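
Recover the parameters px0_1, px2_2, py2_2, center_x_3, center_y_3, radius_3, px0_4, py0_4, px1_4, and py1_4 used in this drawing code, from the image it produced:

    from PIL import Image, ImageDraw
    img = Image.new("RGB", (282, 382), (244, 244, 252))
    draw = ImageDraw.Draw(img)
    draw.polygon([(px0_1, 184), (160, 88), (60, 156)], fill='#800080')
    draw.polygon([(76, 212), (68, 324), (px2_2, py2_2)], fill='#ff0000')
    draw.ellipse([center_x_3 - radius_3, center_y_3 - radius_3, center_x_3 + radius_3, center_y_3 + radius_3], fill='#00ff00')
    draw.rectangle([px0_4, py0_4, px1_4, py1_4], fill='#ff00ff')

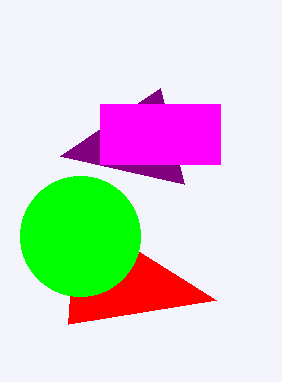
px0_1 = 184
px2_2 = 216
py2_2 = 300
center_x_3 = 80
center_y_3 = 236
radius_3 = 60
px0_4 = 100
py0_4 = 104
px1_4 = 220
py1_4 = 164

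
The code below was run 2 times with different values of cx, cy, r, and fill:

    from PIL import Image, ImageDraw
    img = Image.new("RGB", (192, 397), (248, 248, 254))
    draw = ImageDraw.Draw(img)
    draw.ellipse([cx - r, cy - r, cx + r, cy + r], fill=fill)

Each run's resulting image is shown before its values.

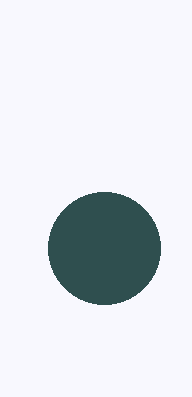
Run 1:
cx = 104
cy = 248
r = 56
fill = 'darkslategray'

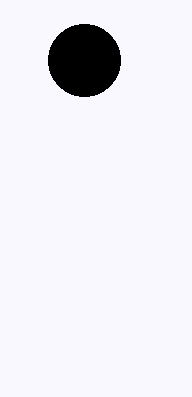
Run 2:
cx = 84
cy = 60
r = 36
fill = 'black'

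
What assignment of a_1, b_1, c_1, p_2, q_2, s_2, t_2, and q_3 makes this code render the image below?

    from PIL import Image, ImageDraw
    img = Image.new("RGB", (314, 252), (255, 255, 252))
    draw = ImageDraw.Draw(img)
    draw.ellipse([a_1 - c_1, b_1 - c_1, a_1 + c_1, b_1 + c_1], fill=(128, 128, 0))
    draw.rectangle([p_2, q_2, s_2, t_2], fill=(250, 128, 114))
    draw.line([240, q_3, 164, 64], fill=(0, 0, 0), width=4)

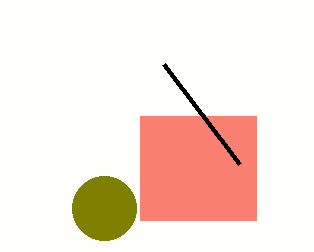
a_1 = 104, b_1 = 208, c_1 = 32, p_2 = 140, q_2 = 116, s_2 = 256, t_2 = 220, q_3 = 164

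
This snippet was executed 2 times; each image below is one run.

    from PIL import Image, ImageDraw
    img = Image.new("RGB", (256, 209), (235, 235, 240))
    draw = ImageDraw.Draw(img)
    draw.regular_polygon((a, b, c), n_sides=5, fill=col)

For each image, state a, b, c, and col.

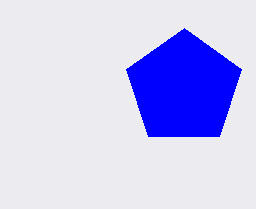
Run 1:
a = 184, b = 88, c = 60, col = 'blue'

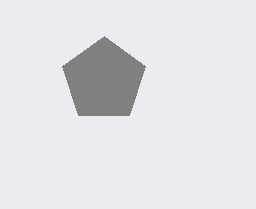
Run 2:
a = 104
b = 80
c = 44
col = 'gray'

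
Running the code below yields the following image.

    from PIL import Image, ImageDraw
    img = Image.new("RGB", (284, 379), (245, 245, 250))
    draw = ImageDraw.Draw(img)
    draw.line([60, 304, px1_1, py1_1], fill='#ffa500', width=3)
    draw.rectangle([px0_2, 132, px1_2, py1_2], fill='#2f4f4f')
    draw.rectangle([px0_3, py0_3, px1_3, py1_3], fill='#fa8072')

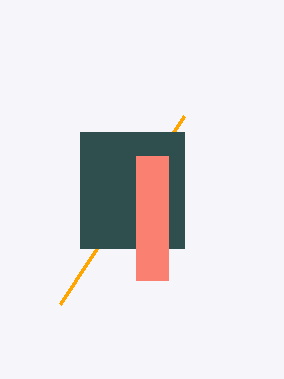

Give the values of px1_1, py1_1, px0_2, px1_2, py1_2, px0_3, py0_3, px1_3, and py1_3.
px1_1 = 184, py1_1 = 116, px0_2 = 80, px1_2 = 184, py1_2 = 248, px0_3 = 136, py0_3 = 156, px1_3 = 168, py1_3 = 280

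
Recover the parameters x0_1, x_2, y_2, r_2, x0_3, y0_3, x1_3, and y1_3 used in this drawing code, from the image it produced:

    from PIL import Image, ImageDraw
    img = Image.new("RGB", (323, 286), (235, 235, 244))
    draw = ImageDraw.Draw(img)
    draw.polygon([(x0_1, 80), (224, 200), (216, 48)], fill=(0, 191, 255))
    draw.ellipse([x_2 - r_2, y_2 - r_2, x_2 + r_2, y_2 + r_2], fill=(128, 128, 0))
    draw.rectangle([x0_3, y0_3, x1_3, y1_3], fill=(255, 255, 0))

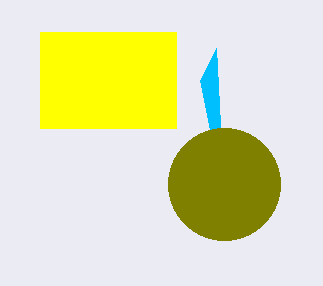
x0_1 = 200
x_2 = 224
y_2 = 184
r_2 = 56
x0_3 = 40
y0_3 = 32
x1_3 = 176
y1_3 = 128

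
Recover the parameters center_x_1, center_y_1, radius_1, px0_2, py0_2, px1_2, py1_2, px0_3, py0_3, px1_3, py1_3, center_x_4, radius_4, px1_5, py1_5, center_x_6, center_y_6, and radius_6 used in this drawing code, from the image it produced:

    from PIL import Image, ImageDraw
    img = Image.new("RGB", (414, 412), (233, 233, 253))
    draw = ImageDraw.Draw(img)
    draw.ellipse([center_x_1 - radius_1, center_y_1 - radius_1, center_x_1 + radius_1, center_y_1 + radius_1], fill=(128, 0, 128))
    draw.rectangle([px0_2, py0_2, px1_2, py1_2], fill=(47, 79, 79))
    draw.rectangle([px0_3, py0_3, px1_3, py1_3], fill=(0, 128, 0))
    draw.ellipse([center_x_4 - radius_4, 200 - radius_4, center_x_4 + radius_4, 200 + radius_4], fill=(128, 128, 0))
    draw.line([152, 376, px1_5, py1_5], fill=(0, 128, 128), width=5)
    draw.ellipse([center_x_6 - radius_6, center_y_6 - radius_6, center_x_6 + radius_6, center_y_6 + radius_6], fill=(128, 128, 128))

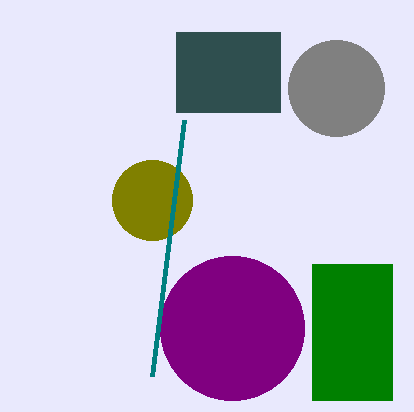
center_x_1 = 232
center_y_1 = 328
radius_1 = 72
px0_2 = 176
py0_2 = 32
px1_2 = 280
py1_2 = 112
px0_3 = 312
py0_3 = 264
px1_3 = 392
py1_3 = 400
center_x_4 = 152
radius_4 = 40
px1_5 = 184
py1_5 = 120
center_x_6 = 336
center_y_6 = 88
radius_6 = 48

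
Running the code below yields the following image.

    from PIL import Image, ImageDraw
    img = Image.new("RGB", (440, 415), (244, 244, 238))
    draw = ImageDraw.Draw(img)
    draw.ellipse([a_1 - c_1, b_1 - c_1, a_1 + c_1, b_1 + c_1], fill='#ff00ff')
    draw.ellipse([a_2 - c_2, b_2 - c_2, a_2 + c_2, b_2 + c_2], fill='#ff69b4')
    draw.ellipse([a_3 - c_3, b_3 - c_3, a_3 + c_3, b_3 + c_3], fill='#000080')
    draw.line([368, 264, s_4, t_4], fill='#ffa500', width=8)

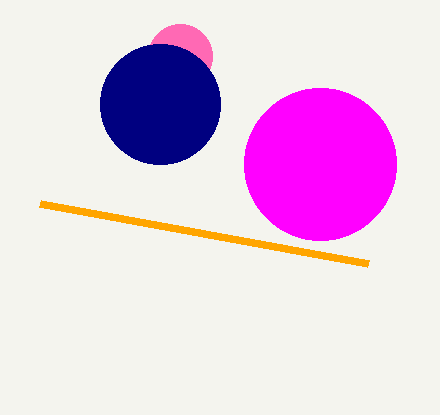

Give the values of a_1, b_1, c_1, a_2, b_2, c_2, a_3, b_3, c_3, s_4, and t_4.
a_1 = 320, b_1 = 164, c_1 = 76, a_2 = 180, b_2 = 56, c_2 = 32, a_3 = 160, b_3 = 104, c_3 = 60, s_4 = 40, t_4 = 204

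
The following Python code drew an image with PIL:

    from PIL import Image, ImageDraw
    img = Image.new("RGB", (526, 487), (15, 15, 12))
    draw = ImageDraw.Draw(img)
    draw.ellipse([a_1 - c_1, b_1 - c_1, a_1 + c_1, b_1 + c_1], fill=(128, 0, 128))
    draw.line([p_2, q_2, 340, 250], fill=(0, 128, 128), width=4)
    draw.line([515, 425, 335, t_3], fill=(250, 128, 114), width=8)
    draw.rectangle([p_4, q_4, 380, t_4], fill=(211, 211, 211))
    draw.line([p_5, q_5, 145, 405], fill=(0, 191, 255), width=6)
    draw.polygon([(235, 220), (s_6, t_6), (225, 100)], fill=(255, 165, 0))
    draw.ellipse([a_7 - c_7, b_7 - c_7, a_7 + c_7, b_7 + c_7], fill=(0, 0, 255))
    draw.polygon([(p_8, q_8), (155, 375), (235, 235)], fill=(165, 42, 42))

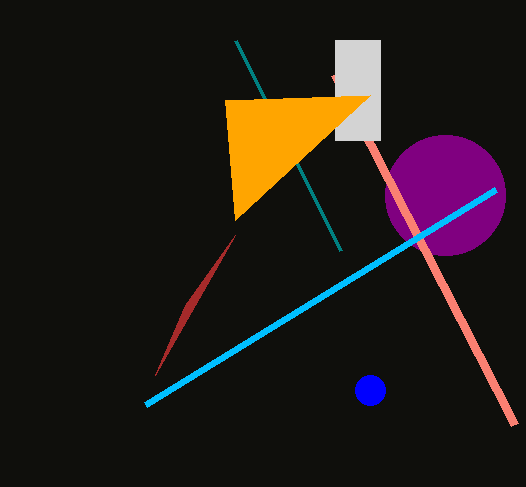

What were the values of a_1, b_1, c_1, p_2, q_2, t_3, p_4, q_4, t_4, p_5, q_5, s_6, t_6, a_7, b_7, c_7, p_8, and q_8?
a_1 = 445; b_1 = 195; c_1 = 60; p_2 = 235; q_2 = 40; t_3 = 75; p_4 = 335; q_4 = 40; t_4 = 140; p_5 = 495; q_5 = 190; s_6 = 370; t_6 = 95; a_7 = 370; b_7 = 390; c_7 = 15; p_8 = 185; q_8 = 305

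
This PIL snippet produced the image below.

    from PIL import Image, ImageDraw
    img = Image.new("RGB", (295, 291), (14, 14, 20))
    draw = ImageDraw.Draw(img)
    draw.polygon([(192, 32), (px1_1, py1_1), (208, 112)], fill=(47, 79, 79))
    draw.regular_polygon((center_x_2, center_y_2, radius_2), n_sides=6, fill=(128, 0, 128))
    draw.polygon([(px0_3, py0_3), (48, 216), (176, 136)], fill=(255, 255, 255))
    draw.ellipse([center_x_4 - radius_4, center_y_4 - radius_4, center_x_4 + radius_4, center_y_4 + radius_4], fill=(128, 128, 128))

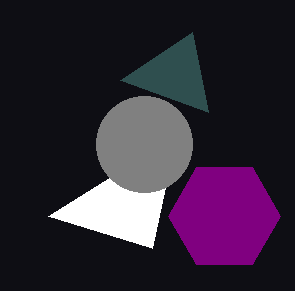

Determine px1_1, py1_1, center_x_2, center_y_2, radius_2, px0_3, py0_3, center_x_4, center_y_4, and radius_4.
px1_1 = 120; py1_1 = 80; center_x_2 = 224; center_y_2 = 216; radius_2 = 56; px0_3 = 152; py0_3 = 248; center_x_4 = 144; center_y_4 = 144; radius_4 = 48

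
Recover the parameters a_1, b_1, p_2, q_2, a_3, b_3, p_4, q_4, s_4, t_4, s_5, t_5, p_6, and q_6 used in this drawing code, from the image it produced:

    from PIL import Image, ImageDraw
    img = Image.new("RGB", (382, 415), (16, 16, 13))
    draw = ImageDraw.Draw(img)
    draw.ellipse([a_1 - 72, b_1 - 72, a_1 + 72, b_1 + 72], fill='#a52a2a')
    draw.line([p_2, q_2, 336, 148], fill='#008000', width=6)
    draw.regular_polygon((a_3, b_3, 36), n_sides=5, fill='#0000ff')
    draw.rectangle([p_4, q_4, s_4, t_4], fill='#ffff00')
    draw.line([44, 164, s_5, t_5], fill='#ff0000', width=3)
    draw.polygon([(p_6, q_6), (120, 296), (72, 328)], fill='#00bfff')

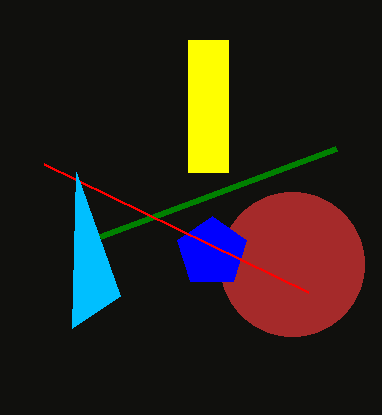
a_1 = 292
b_1 = 264
p_2 = 100
q_2 = 236
a_3 = 212
b_3 = 252
p_4 = 188
q_4 = 40
s_4 = 228
t_4 = 172
s_5 = 308
t_5 = 292
p_6 = 76
q_6 = 172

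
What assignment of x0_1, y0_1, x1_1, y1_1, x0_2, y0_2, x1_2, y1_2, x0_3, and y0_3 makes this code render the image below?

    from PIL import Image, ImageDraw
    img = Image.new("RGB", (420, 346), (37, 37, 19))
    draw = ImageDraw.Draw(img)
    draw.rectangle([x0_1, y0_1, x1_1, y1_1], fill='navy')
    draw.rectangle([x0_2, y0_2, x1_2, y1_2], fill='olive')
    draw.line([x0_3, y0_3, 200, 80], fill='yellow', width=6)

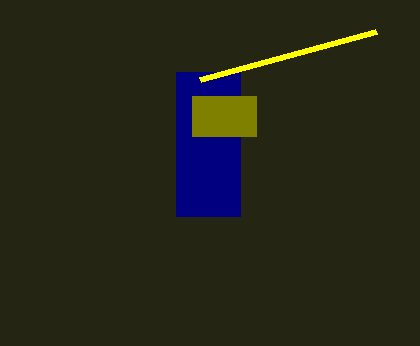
x0_1 = 176, y0_1 = 72, x1_1 = 240, y1_1 = 216, x0_2 = 192, y0_2 = 96, x1_2 = 256, y1_2 = 136, x0_3 = 376, y0_3 = 32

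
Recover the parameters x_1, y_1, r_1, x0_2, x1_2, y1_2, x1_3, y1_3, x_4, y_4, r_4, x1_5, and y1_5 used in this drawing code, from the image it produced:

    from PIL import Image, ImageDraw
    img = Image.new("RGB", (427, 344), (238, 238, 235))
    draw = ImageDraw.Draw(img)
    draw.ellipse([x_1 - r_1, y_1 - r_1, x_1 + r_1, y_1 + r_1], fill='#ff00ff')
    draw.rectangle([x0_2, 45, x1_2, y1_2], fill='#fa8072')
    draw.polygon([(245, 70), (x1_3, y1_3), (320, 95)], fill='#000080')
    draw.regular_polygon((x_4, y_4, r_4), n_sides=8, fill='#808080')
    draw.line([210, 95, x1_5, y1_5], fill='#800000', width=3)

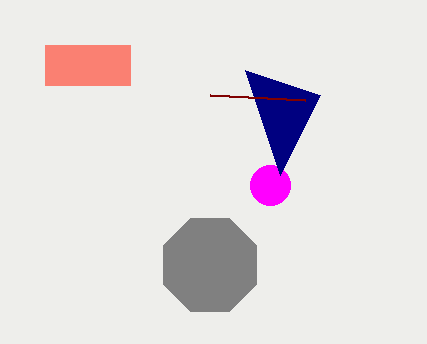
x_1 = 270
y_1 = 185
r_1 = 20
x0_2 = 45
x1_2 = 130
y1_2 = 85
x1_3 = 280
y1_3 = 175
x_4 = 210
y_4 = 265
r_4 = 50
x1_5 = 305
y1_5 = 100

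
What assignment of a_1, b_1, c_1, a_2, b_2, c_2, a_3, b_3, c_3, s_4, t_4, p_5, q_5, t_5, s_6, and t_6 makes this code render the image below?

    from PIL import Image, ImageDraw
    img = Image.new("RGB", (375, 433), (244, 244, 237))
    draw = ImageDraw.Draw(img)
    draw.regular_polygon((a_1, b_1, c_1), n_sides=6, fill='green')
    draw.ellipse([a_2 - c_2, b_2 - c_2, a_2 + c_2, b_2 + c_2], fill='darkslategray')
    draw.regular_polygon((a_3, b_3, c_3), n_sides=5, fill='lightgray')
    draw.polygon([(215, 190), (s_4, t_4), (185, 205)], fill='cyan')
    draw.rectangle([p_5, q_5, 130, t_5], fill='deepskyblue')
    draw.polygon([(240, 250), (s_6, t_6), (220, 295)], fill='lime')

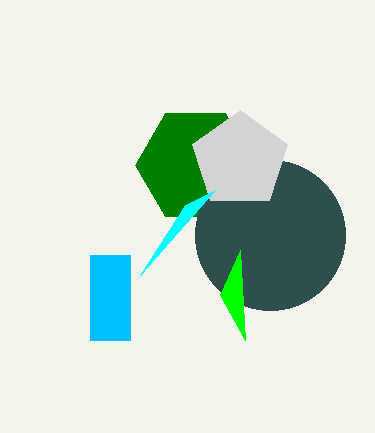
a_1 = 195
b_1 = 165
c_1 = 60
a_2 = 270
b_2 = 235
c_2 = 75
a_3 = 240
b_3 = 160
c_3 = 50
s_4 = 140
t_4 = 275
p_5 = 90
q_5 = 255
t_5 = 340
s_6 = 245
t_6 = 340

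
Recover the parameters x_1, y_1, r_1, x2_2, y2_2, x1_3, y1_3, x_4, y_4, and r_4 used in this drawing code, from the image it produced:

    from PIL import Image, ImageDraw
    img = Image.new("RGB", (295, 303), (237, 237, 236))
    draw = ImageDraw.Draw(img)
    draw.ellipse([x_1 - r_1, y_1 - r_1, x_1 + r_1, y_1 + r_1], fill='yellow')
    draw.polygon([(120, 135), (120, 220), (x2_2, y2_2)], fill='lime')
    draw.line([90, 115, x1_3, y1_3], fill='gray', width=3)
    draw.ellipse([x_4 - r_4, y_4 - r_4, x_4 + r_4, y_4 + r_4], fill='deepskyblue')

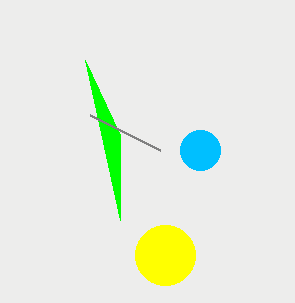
x_1 = 165
y_1 = 255
r_1 = 30
x2_2 = 85
y2_2 = 60
x1_3 = 160
y1_3 = 150
x_4 = 200
y_4 = 150
r_4 = 20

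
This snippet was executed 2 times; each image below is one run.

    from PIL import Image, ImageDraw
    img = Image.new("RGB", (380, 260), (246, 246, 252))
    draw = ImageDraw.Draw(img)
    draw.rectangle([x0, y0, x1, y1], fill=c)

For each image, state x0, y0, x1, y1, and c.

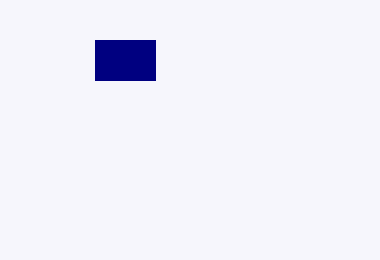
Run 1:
x0 = 95, y0 = 40, x1 = 155, y1 = 80, c = 'navy'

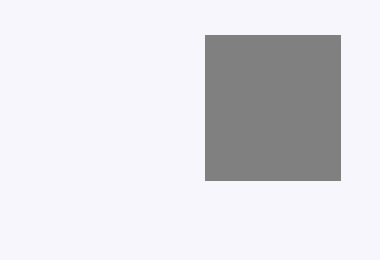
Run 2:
x0 = 205; y0 = 35; x1 = 340; y1 = 180; c = 'gray'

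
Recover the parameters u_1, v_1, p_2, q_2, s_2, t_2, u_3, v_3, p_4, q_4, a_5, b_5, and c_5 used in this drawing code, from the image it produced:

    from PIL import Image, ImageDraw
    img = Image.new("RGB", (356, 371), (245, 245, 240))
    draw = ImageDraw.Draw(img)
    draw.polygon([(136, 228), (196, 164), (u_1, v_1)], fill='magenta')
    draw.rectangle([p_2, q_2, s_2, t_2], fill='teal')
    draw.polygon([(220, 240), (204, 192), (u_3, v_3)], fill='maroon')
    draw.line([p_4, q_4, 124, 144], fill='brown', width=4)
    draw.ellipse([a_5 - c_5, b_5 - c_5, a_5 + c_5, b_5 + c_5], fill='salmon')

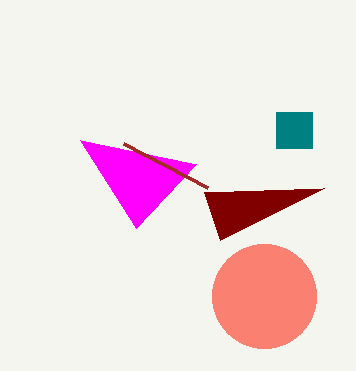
u_1 = 80; v_1 = 140; p_2 = 276; q_2 = 112; s_2 = 312; t_2 = 148; u_3 = 324; v_3 = 188; p_4 = 208; q_4 = 188; a_5 = 264; b_5 = 296; c_5 = 52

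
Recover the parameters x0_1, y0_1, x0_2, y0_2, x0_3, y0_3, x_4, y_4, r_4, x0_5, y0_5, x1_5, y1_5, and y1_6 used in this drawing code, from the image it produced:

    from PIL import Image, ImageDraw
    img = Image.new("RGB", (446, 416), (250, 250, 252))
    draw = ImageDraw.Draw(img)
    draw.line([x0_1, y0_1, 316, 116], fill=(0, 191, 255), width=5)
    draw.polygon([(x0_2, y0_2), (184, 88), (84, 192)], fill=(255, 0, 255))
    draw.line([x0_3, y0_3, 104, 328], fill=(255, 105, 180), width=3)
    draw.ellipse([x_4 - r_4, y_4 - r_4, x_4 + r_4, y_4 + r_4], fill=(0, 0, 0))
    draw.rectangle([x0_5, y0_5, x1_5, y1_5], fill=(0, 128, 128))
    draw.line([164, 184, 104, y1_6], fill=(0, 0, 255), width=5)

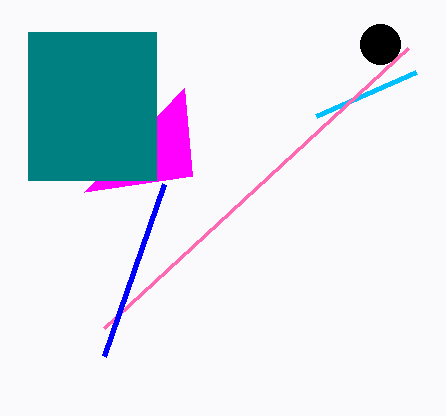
x0_1 = 416, y0_1 = 72, x0_2 = 192, y0_2 = 176, x0_3 = 408, y0_3 = 48, x_4 = 380, y_4 = 44, r_4 = 20, x0_5 = 28, y0_5 = 32, x1_5 = 156, y1_5 = 180, y1_6 = 356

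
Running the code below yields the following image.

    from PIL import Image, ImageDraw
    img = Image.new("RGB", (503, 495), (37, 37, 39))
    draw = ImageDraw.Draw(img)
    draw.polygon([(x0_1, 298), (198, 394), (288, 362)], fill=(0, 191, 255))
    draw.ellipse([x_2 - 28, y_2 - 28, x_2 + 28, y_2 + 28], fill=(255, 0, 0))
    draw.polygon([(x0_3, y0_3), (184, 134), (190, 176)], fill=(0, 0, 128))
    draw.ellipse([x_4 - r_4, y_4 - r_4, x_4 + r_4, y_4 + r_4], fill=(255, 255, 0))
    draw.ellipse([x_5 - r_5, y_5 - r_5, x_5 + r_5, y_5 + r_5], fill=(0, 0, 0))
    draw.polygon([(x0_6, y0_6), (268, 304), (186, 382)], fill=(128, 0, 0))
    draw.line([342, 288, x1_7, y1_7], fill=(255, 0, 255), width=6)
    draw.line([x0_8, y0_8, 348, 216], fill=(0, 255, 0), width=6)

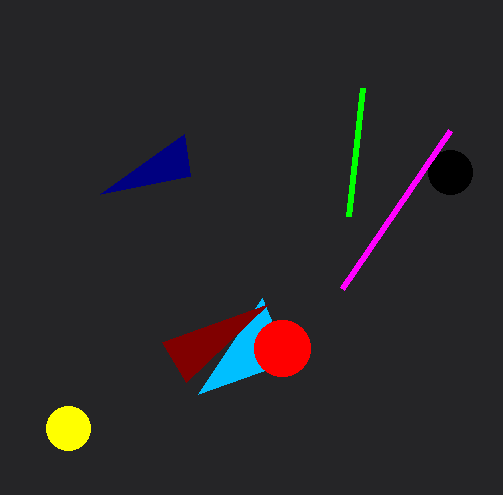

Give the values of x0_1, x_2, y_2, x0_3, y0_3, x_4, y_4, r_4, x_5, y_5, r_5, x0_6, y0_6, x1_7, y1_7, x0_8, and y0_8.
x0_1 = 262, x_2 = 282, y_2 = 348, x0_3 = 100, y0_3 = 194, x_4 = 68, y_4 = 428, r_4 = 22, x_5 = 450, y_5 = 172, r_5 = 22, x0_6 = 162, y0_6 = 342, x1_7 = 450, y1_7 = 130, x0_8 = 362, y0_8 = 88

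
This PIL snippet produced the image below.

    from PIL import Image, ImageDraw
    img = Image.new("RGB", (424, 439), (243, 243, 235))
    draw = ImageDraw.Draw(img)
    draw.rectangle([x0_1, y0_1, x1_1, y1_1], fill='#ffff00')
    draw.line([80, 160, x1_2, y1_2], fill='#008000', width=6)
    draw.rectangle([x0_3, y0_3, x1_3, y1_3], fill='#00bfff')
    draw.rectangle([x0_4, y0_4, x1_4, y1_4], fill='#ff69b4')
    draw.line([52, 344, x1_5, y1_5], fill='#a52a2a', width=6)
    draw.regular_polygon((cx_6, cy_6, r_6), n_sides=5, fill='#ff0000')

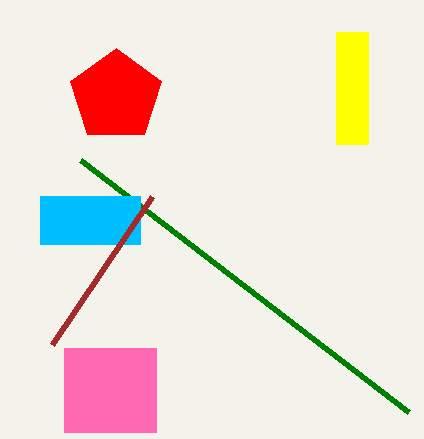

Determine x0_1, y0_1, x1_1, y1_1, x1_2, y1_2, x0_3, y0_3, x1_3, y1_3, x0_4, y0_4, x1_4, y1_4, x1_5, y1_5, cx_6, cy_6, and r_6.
x0_1 = 336, y0_1 = 32, x1_1 = 368, y1_1 = 144, x1_2 = 408, y1_2 = 412, x0_3 = 40, y0_3 = 196, x1_3 = 140, y1_3 = 244, x0_4 = 64, y0_4 = 348, x1_4 = 156, y1_4 = 432, x1_5 = 152, y1_5 = 196, cx_6 = 116, cy_6 = 96, r_6 = 48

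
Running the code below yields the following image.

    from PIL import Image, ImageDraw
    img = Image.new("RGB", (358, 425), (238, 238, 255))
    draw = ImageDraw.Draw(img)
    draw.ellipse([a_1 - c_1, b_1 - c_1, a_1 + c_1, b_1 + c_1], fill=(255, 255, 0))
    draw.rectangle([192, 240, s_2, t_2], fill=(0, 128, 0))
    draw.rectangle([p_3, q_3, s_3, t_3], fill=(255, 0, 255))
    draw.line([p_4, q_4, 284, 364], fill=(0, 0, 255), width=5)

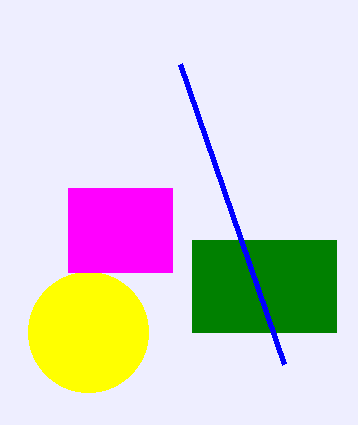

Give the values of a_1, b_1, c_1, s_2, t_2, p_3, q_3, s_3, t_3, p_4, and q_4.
a_1 = 88
b_1 = 332
c_1 = 60
s_2 = 336
t_2 = 332
p_3 = 68
q_3 = 188
s_3 = 172
t_3 = 272
p_4 = 180
q_4 = 64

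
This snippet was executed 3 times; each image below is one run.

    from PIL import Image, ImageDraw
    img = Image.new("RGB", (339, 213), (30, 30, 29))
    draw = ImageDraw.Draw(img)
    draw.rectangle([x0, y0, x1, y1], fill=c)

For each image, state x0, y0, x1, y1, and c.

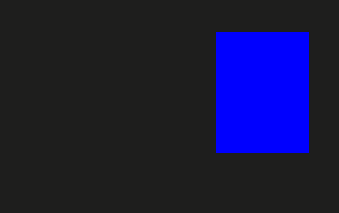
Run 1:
x0 = 216; y0 = 32; x1 = 308; y1 = 152; c = 'blue'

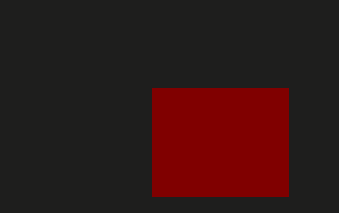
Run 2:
x0 = 152
y0 = 88
x1 = 288
y1 = 196
c = 'maroon'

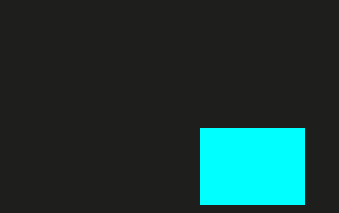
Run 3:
x0 = 200; y0 = 128; x1 = 304; y1 = 204; c = 'cyan'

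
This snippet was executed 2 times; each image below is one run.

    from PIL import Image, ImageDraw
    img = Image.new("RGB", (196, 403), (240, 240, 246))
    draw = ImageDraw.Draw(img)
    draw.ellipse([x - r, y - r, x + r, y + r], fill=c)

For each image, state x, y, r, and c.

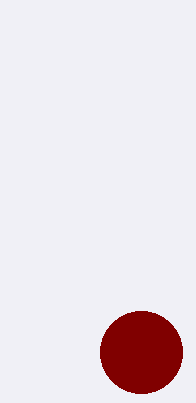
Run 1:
x = 141
y = 352
r = 41
c = 'maroon'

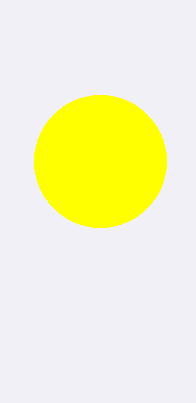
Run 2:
x = 100, y = 161, r = 66, c = 'yellow'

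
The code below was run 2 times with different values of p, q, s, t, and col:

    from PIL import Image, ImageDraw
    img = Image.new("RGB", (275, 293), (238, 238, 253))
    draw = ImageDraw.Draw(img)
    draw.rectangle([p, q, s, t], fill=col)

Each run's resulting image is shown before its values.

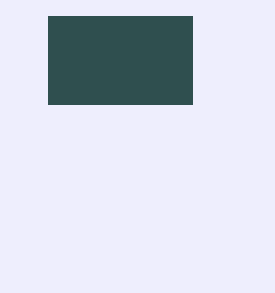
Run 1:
p = 48; q = 16; s = 192; t = 104; col = 'darkslategray'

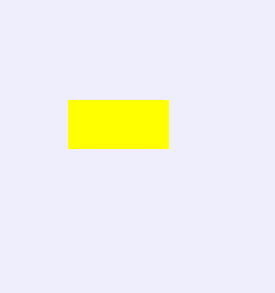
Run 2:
p = 68; q = 100; s = 168; t = 148; col = 'yellow'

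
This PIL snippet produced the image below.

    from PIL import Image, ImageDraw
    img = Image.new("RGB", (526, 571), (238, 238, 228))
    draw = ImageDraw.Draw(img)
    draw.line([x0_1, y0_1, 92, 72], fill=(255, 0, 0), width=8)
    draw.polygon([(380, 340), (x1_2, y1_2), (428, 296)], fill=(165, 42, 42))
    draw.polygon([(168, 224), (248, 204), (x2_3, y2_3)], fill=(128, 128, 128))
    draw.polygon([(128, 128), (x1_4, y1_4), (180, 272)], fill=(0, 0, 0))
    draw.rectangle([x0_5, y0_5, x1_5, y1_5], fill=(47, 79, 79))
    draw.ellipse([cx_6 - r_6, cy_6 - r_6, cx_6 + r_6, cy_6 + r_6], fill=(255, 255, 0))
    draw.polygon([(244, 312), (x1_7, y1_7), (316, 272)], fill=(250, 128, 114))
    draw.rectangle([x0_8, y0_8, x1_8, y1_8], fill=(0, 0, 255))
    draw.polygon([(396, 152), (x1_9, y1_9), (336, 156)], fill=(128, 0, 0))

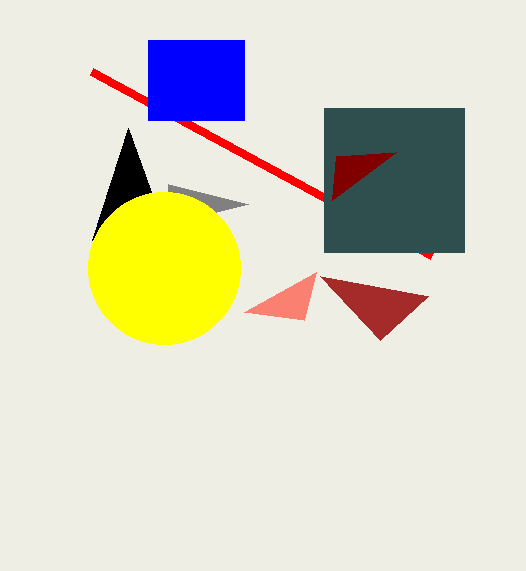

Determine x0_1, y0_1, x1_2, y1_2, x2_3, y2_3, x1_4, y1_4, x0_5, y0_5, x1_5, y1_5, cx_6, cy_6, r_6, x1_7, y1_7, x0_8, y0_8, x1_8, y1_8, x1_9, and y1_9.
x0_1 = 432; y0_1 = 256; x1_2 = 320; y1_2 = 276; x2_3 = 168; y2_3 = 184; x1_4 = 92; y1_4 = 240; x0_5 = 324; y0_5 = 108; x1_5 = 464; y1_5 = 252; cx_6 = 164; cy_6 = 268; r_6 = 76; x1_7 = 304; y1_7 = 320; x0_8 = 148; y0_8 = 40; x1_8 = 244; y1_8 = 120; x1_9 = 332; y1_9 = 200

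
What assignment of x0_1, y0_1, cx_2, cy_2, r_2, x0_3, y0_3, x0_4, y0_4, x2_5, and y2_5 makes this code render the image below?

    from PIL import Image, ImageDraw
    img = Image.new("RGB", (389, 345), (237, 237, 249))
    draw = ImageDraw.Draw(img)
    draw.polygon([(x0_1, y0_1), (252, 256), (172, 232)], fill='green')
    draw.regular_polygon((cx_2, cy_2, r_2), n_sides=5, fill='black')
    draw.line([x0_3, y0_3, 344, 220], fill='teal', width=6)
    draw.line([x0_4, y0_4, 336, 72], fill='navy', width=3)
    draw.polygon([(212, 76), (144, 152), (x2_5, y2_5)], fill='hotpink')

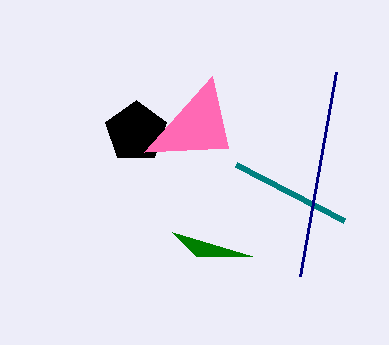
x0_1 = 196
y0_1 = 256
cx_2 = 136
cy_2 = 132
r_2 = 32
x0_3 = 236
y0_3 = 164
x0_4 = 300
y0_4 = 276
x2_5 = 228
y2_5 = 148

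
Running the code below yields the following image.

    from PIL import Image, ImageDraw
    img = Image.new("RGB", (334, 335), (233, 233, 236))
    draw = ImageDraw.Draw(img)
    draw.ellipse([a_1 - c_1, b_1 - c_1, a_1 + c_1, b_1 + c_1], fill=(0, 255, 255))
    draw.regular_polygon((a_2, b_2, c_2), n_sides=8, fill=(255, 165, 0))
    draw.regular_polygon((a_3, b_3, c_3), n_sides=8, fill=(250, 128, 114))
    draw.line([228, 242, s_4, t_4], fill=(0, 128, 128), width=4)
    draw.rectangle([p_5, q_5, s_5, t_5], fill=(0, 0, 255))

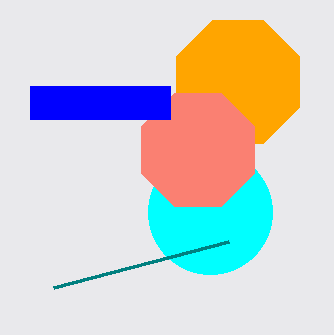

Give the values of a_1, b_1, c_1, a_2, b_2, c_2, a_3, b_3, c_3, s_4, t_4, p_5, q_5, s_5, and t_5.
a_1 = 210; b_1 = 212; c_1 = 62; a_2 = 238; b_2 = 82; c_2 = 67; a_3 = 198; b_3 = 150; c_3 = 61; s_4 = 53; t_4 = 288; p_5 = 30; q_5 = 86; s_5 = 170; t_5 = 119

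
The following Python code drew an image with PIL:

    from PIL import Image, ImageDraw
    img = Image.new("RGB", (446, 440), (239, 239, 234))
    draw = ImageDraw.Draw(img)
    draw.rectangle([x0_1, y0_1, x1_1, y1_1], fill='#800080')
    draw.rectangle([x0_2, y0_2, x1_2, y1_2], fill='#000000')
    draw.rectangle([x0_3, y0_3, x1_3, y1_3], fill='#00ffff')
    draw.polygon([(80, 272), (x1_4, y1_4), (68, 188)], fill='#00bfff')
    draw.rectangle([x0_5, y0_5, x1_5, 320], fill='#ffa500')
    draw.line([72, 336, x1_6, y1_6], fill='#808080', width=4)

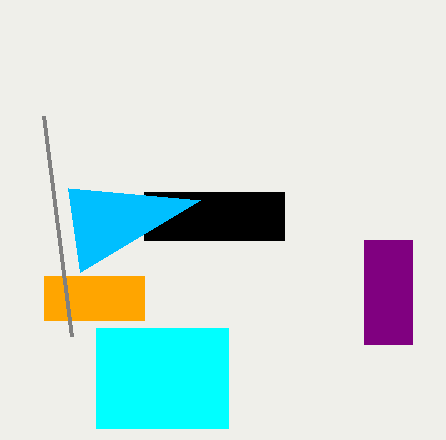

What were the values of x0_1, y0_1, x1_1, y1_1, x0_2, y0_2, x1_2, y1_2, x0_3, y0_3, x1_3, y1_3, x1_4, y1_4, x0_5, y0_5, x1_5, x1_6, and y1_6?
x0_1 = 364
y0_1 = 240
x1_1 = 412
y1_1 = 344
x0_2 = 144
y0_2 = 192
x1_2 = 284
y1_2 = 240
x0_3 = 96
y0_3 = 328
x1_3 = 228
y1_3 = 428
x1_4 = 200
y1_4 = 200
x0_5 = 44
y0_5 = 276
x1_5 = 144
x1_6 = 44
y1_6 = 116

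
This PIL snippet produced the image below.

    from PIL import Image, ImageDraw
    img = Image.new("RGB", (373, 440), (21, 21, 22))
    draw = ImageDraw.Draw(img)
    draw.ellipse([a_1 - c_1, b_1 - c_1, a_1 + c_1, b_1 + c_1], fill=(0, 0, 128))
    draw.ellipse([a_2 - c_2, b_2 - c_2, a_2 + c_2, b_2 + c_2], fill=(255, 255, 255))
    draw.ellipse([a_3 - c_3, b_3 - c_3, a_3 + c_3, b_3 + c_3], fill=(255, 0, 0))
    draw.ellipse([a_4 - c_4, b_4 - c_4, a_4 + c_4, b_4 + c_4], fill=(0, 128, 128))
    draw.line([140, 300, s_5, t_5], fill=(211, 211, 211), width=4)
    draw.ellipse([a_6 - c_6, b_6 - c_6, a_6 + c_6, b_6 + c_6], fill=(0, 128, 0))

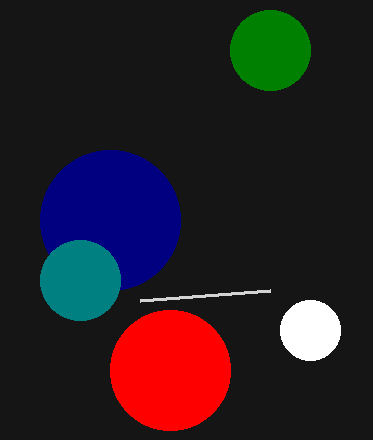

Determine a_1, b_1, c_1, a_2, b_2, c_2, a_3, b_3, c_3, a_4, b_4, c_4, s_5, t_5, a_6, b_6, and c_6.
a_1 = 110, b_1 = 220, c_1 = 70, a_2 = 310, b_2 = 330, c_2 = 30, a_3 = 170, b_3 = 370, c_3 = 60, a_4 = 80, b_4 = 280, c_4 = 40, s_5 = 270, t_5 = 290, a_6 = 270, b_6 = 50, c_6 = 40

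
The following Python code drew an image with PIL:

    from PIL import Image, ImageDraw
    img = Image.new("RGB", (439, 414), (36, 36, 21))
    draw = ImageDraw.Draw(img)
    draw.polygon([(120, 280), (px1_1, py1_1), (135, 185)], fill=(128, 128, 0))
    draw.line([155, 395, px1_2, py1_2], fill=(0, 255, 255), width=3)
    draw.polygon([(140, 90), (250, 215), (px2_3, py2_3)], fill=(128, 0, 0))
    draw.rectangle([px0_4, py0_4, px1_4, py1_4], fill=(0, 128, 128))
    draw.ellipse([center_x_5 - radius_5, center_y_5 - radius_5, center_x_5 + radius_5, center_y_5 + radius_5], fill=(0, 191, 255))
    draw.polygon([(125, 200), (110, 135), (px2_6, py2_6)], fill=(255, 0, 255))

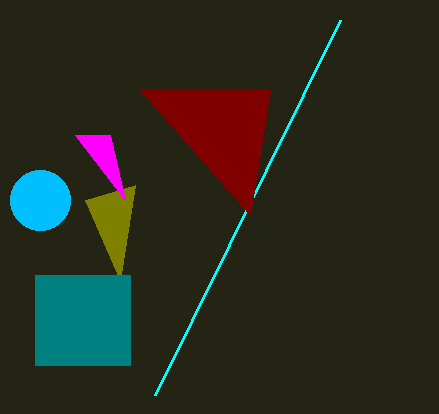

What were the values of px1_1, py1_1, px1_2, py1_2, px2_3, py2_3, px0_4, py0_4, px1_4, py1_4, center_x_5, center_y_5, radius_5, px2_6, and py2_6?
px1_1 = 85
py1_1 = 200
px1_2 = 340
py1_2 = 20
px2_3 = 270
py2_3 = 90
px0_4 = 35
py0_4 = 275
px1_4 = 130
py1_4 = 365
center_x_5 = 40
center_y_5 = 200
radius_5 = 30
px2_6 = 75
py2_6 = 135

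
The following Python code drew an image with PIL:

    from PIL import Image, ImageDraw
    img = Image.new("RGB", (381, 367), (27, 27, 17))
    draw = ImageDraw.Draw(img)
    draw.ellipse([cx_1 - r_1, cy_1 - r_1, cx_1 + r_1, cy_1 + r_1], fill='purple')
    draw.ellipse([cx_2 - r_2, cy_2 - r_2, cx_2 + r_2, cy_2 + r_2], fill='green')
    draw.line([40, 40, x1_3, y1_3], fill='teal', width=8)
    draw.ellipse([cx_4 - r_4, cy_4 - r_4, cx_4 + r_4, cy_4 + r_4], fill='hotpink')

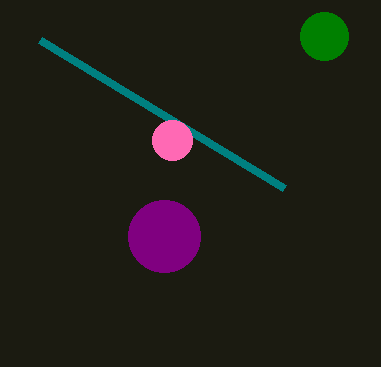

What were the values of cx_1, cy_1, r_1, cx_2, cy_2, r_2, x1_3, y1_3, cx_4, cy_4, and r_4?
cx_1 = 164, cy_1 = 236, r_1 = 36, cx_2 = 324, cy_2 = 36, r_2 = 24, x1_3 = 284, y1_3 = 188, cx_4 = 172, cy_4 = 140, r_4 = 20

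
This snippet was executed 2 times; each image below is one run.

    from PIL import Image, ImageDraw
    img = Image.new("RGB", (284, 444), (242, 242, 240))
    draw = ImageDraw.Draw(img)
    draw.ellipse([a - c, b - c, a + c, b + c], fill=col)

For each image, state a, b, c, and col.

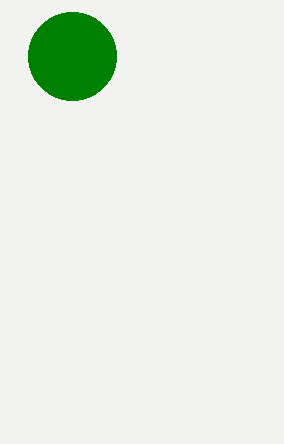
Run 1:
a = 72
b = 56
c = 44
col = 'green'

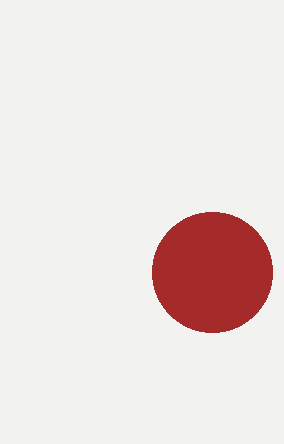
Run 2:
a = 212
b = 272
c = 60
col = 'brown'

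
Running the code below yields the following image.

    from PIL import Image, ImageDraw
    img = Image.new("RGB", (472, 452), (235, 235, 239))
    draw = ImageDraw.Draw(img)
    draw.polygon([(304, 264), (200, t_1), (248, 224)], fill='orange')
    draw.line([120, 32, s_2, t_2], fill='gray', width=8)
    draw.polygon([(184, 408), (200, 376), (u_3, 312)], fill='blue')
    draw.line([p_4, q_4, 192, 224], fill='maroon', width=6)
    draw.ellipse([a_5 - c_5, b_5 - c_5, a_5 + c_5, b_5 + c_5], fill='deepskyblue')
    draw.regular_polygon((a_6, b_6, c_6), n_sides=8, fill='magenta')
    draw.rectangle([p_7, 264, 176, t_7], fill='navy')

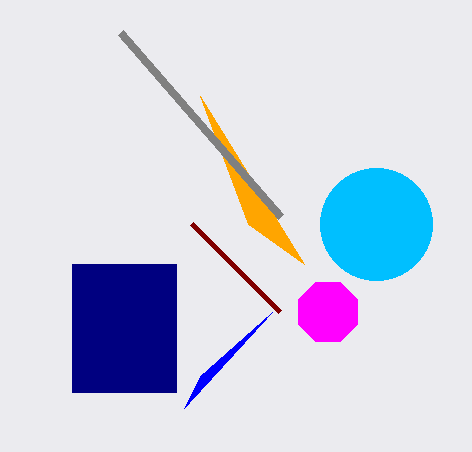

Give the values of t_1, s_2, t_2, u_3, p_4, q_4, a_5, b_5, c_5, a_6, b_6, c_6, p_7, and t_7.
t_1 = 96, s_2 = 280, t_2 = 216, u_3 = 272, p_4 = 280, q_4 = 312, a_5 = 376, b_5 = 224, c_5 = 56, a_6 = 328, b_6 = 312, c_6 = 32, p_7 = 72, t_7 = 392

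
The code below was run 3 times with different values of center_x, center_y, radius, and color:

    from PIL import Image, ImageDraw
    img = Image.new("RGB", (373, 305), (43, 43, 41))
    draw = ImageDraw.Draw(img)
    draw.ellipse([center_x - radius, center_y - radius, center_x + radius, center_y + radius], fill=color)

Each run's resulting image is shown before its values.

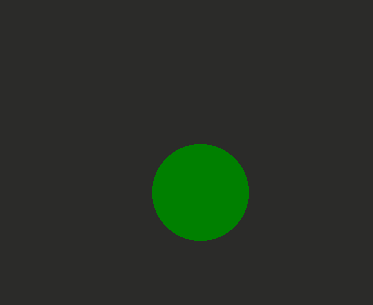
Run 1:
center_x = 200, center_y = 192, radius = 48, color = 'green'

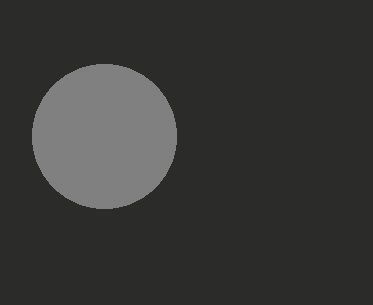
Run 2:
center_x = 104
center_y = 136
radius = 72
color = 'gray'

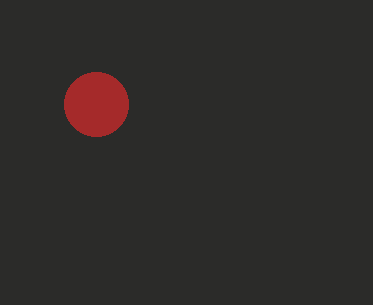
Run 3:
center_x = 96
center_y = 104
radius = 32
color = 'brown'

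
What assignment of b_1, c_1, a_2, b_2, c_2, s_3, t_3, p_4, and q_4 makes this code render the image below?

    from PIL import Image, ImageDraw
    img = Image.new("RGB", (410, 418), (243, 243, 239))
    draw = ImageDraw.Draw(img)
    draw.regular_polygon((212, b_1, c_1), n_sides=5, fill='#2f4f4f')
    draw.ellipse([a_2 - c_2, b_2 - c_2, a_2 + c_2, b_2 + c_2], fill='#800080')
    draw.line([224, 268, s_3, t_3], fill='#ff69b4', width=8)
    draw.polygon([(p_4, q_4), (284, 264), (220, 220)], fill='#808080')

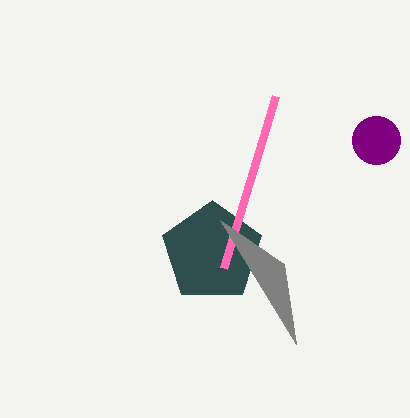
b_1 = 252; c_1 = 52; a_2 = 376; b_2 = 140; c_2 = 24; s_3 = 276; t_3 = 96; p_4 = 296; q_4 = 344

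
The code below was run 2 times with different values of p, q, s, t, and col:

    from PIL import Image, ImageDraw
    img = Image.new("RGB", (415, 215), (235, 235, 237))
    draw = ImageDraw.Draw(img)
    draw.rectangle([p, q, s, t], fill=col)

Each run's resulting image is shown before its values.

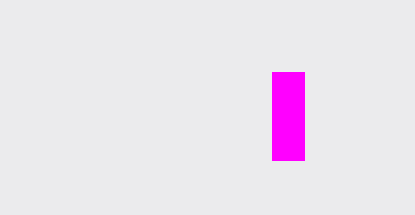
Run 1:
p = 272, q = 72, s = 304, t = 160, col = 'magenta'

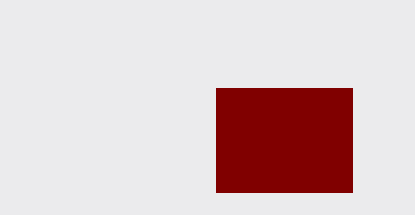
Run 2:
p = 216
q = 88
s = 352
t = 192
col = 'maroon'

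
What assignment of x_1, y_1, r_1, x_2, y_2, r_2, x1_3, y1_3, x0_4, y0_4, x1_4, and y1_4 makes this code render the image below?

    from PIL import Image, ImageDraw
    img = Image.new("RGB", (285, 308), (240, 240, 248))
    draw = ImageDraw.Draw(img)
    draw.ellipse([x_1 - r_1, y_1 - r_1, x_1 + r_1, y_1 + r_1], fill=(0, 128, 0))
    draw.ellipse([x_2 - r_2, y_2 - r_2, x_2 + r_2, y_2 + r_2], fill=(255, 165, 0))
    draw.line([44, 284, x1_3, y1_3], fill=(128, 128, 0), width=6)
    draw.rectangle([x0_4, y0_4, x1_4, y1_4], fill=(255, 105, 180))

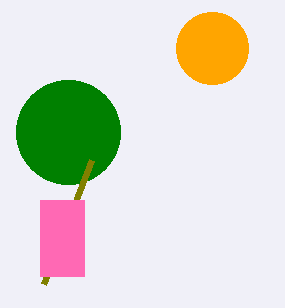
x_1 = 68; y_1 = 132; r_1 = 52; x_2 = 212; y_2 = 48; r_2 = 36; x1_3 = 92; y1_3 = 160; x0_4 = 40; y0_4 = 200; x1_4 = 84; y1_4 = 276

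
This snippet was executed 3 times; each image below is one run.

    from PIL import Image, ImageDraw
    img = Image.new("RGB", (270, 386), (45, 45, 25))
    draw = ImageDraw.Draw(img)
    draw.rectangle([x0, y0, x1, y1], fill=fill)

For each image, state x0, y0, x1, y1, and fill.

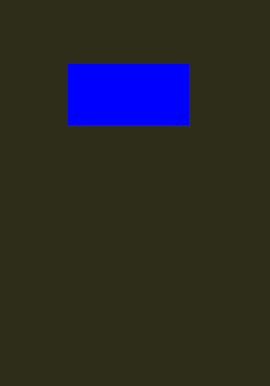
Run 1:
x0 = 68; y0 = 64; x1 = 188; y1 = 124; fill = 'blue'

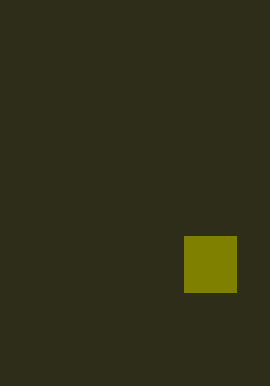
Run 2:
x0 = 184
y0 = 236
x1 = 236
y1 = 292
fill = 'olive'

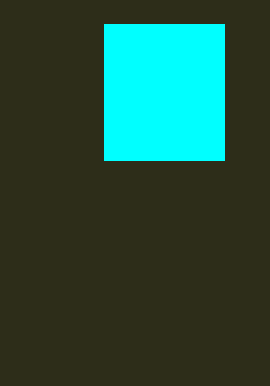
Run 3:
x0 = 104, y0 = 24, x1 = 224, y1 = 160, fill = 'cyan'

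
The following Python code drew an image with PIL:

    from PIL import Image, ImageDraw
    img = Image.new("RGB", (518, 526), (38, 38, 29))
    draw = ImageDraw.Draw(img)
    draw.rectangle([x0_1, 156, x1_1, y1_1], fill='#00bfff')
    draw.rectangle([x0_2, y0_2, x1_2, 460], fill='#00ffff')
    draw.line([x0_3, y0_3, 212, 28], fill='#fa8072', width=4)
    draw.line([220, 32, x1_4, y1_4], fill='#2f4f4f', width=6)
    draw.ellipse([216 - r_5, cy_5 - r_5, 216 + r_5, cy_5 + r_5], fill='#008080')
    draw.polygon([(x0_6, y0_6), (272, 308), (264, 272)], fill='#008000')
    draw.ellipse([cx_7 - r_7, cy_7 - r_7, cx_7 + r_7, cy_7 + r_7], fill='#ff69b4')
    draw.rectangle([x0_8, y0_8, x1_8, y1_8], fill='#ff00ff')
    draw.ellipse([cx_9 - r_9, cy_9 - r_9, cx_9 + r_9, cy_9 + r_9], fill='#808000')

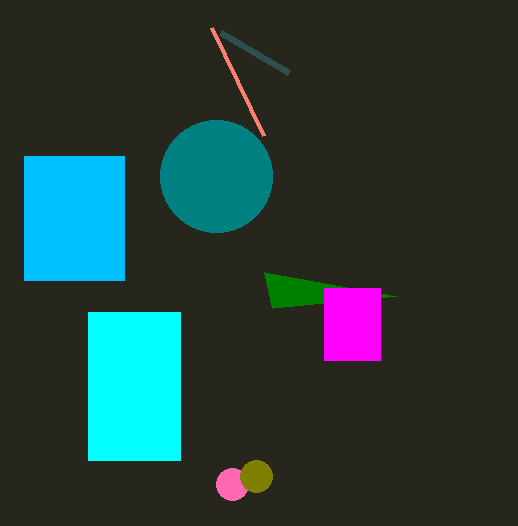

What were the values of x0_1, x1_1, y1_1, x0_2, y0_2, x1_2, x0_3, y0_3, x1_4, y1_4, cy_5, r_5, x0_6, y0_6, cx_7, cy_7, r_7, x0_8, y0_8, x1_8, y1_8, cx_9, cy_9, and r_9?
x0_1 = 24; x1_1 = 124; y1_1 = 280; x0_2 = 88; y0_2 = 312; x1_2 = 180; x0_3 = 264; y0_3 = 136; x1_4 = 288; y1_4 = 72; cy_5 = 176; r_5 = 56; x0_6 = 396; y0_6 = 296; cx_7 = 232; cy_7 = 484; r_7 = 16; x0_8 = 324; y0_8 = 288; x1_8 = 380; y1_8 = 360; cx_9 = 256; cy_9 = 476; r_9 = 16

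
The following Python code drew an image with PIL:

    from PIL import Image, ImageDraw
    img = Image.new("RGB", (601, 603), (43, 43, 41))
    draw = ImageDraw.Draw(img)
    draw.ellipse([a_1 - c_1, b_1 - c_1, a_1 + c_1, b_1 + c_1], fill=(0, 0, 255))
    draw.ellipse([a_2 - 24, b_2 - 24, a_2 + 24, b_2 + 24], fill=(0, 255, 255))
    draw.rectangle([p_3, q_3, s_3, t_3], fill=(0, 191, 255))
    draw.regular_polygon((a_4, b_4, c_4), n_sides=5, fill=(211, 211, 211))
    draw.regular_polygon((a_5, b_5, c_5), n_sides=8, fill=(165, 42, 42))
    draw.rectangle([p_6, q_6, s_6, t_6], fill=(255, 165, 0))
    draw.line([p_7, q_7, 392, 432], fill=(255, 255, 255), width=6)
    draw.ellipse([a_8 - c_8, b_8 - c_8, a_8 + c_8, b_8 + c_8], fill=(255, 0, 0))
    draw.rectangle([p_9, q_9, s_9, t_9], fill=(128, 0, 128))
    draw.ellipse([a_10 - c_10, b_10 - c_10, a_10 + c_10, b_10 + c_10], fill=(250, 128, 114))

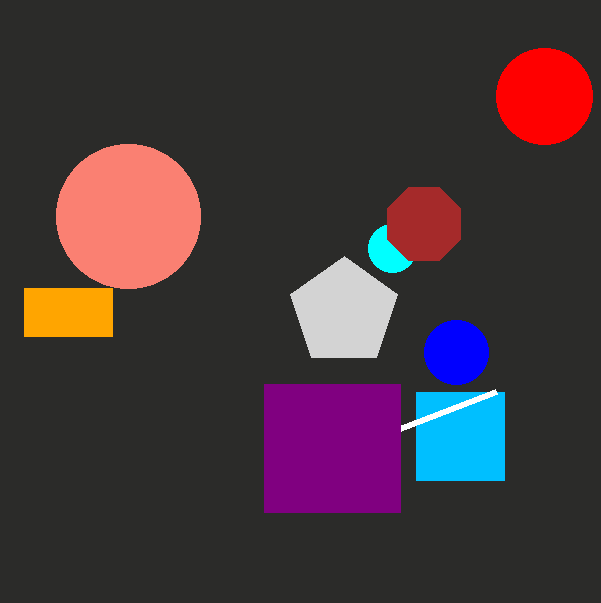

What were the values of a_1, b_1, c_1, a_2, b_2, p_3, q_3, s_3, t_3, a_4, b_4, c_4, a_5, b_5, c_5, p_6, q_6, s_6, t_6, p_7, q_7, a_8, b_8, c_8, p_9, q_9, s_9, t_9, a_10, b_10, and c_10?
a_1 = 456; b_1 = 352; c_1 = 32; a_2 = 392; b_2 = 248; p_3 = 416; q_3 = 392; s_3 = 504; t_3 = 480; a_4 = 344; b_4 = 312; c_4 = 56; a_5 = 424; b_5 = 224; c_5 = 40; p_6 = 24; q_6 = 288; s_6 = 112; t_6 = 336; p_7 = 496; q_7 = 392; a_8 = 544; b_8 = 96; c_8 = 48; p_9 = 264; q_9 = 384; s_9 = 400; t_9 = 512; a_10 = 128; b_10 = 216; c_10 = 72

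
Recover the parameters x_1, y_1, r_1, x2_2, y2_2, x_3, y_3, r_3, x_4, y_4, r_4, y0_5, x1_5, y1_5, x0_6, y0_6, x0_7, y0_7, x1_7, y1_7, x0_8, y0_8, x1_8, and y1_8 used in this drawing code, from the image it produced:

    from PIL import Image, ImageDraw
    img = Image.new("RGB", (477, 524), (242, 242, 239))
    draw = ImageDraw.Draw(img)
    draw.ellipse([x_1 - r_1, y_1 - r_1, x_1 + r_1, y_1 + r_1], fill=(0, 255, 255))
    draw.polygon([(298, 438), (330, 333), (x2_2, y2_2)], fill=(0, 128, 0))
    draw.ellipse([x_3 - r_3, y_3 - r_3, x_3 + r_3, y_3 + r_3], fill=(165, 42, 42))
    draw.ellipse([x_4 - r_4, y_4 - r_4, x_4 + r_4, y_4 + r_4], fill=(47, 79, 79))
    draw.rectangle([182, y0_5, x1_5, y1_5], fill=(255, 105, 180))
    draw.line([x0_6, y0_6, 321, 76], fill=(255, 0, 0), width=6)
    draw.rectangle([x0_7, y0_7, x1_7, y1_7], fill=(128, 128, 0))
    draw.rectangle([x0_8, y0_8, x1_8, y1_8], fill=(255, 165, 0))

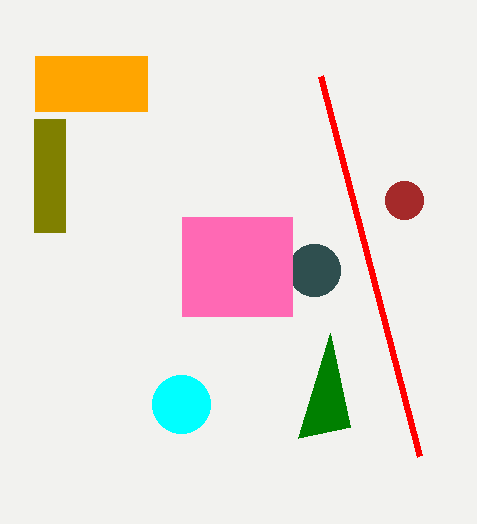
x_1 = 181, y_1 = 404, r_1 = 29, x2_2 = 350, y2_2 = 427, x_3 = 404, y_3 = 200, r_3 = 19, x_4 = 314, y_4 = 270, r_4 = 26, y0_5 = 217, x1_5 = 292, y1_5 = 316, x0_6 = 420, y0_6 = 456, x0_7 = 34, y0_7 = 119, x1_7 = 65, y1_7 = 232, x0_8 = 35, y0_8 = 56, x1_8 = 147, y1_8 = 111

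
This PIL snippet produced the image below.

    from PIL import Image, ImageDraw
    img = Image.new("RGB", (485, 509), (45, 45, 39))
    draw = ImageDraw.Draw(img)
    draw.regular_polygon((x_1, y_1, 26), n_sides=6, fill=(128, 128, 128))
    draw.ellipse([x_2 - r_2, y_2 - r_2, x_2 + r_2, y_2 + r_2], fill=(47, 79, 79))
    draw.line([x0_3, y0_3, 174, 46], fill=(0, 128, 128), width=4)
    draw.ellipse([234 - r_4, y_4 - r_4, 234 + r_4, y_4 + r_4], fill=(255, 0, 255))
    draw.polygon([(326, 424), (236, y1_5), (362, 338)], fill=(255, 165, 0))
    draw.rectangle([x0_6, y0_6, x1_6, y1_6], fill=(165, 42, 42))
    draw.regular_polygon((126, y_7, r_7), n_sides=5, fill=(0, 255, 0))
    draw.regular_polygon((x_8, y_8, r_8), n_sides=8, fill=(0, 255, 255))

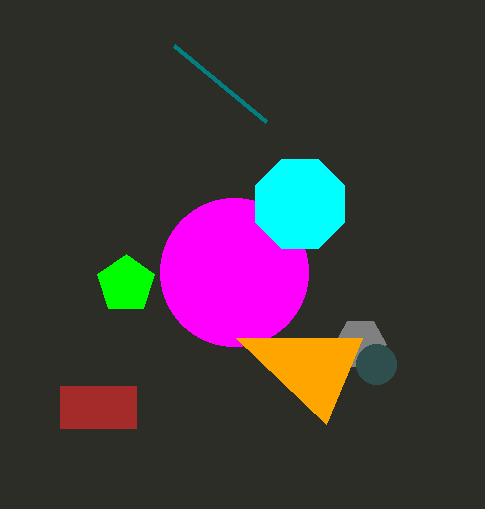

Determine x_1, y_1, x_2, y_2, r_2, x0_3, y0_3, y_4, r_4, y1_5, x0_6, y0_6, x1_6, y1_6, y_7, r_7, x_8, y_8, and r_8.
x_1 = 360
y_1 = 344
x_2 = 376
y_2 = 364
r_2 = 20
x0_3 = 266
y0_3 = 122
y_4 = 272
r_4 = 74
y1_5 = 338
x0_6 = 60
y0_6 = 386
x1_6 = 136
y1_6 = 428
y_7 = 284
r_7 = 30
x_8 = 300
y_8 = 204
r_8 = 48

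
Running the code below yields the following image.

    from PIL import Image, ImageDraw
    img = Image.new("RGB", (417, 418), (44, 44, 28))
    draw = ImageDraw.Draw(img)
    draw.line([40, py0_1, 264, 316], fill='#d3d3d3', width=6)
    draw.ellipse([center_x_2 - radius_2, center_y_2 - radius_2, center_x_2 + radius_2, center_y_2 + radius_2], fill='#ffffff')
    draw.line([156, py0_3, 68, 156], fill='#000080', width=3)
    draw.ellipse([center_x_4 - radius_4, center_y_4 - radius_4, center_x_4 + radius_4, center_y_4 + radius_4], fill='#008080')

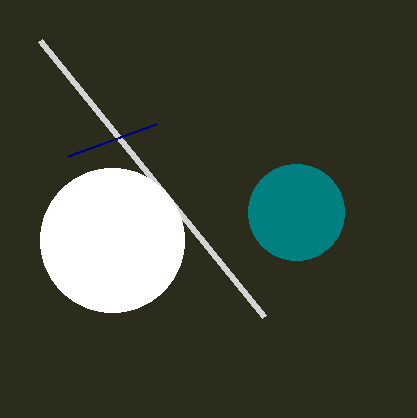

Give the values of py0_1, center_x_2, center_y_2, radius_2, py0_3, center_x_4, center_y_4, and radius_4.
py0_1 = 40; center_x_2 = 112; center_y_2 = 240; radius_2 = 72; py0_3 = 124; center_x_4 = 296; center_y_4 = 212; radius_4 = 48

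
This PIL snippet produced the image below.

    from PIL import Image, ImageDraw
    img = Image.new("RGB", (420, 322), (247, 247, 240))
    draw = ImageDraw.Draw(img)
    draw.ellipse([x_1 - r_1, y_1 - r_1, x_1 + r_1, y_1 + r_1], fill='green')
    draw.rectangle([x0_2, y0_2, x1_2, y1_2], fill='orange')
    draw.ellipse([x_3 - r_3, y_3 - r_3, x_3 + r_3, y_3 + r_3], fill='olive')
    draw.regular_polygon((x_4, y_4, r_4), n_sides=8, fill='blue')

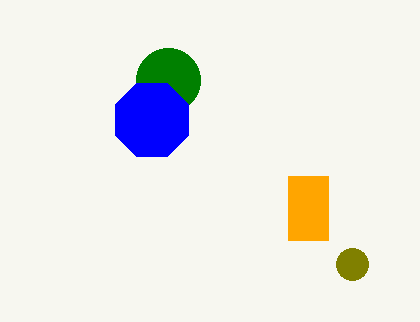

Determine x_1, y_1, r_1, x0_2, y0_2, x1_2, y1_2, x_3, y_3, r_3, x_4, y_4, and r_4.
x_1 = 168
y_1 = 80
r_1 = 32
x0_2 = 288
y0_2 = 176
x1_2 = 328
y1_2 = 240
x_3 = 352
y_3 = 264
r_3 = 16
x_4 = 152
y_4 = 120
r_4 = 40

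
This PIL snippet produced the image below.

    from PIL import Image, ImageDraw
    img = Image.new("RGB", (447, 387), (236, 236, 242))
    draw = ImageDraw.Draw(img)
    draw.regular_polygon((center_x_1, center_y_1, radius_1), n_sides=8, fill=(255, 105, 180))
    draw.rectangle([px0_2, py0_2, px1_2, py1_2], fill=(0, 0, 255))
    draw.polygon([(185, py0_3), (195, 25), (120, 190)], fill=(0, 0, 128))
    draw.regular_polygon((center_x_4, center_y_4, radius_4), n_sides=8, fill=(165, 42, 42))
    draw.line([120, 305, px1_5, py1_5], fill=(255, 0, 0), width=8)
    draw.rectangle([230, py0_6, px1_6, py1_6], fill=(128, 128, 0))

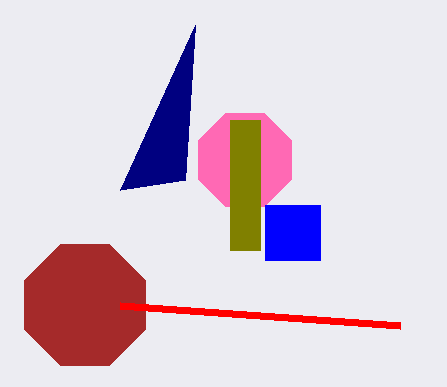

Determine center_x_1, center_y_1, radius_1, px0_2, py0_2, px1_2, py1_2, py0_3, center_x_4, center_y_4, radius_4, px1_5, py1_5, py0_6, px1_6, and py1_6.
center_x_1 = 245, center_y_1 = 160, radius_1 = 50, px0_2 = 265, py0_2 = 205, px1_2 = 320, py1_2 = 260, py0_3 = 180, center_x_4 = 85, center_y_4 = 305, radius_4 = 65, px1_5 = 400, py1_5 = 325, py0_6 = 120, px1_6 = 260, py1_6 = 250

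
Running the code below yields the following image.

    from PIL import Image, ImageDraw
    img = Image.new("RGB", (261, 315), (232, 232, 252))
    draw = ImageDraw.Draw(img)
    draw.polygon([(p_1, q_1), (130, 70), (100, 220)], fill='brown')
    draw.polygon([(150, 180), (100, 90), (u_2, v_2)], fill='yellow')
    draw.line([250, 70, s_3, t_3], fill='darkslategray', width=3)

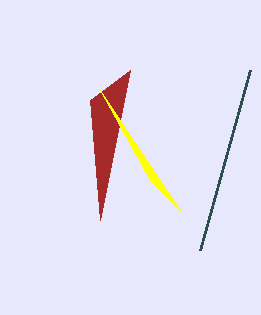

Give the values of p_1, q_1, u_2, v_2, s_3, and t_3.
p_1 = 90, q_1 = 100, u_2 = 180, v_2 = 210, s_3 = 200, t_3 = 250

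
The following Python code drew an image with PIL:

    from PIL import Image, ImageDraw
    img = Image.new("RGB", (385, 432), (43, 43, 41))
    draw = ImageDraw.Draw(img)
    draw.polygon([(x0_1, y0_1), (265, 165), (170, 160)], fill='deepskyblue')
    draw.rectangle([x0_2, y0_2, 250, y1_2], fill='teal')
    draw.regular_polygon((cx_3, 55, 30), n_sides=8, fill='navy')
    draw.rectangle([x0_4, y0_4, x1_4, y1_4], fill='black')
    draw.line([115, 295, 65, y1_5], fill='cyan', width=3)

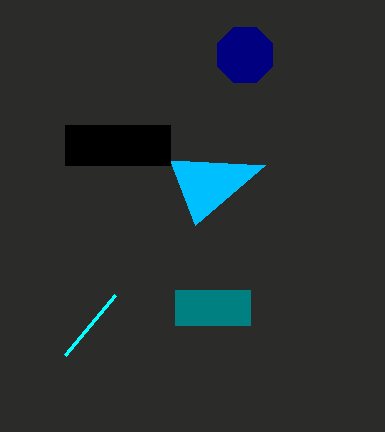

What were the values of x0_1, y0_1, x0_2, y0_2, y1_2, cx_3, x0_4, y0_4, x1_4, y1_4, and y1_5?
x0_1 = 195; y0_1 = 225; x0_2 = 175; y0_2 = 290; y1_2 = 325; cx_3 = 245; x0_4 = 65; y0_4 = 125; x1_4 = 170; y1_4 = 165; y1_5 = 355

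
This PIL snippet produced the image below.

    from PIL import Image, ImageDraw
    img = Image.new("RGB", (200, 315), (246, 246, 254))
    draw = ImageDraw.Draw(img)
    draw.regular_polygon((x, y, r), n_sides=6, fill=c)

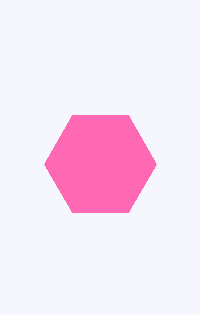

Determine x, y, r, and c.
x = 100
y = 164
r = 56
c = 'hotpink'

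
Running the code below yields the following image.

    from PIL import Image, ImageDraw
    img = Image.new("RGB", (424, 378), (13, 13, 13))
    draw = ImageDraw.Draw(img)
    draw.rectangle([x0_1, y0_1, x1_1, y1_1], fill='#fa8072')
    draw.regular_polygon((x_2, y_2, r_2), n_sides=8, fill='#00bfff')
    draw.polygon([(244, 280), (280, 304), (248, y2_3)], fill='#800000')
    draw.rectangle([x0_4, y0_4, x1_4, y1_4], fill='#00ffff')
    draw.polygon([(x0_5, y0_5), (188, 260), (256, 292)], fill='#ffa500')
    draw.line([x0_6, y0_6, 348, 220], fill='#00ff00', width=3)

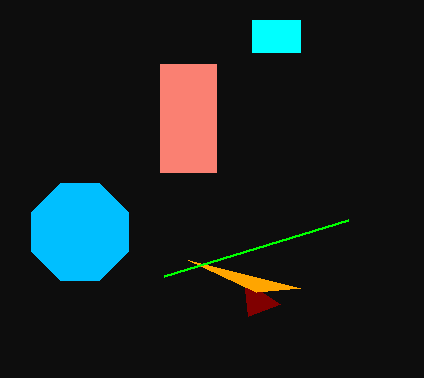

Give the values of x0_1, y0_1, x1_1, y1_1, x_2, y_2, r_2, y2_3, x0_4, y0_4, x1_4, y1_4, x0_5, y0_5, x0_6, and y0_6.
x0_1 = 160
y0_1 = 64
x1_1 = 216
y1_1 = 172
x_2 = 80
y_2 = 232
r_2 = 52
y2_3 = 316
x0_4 = 252
y0_4 = 20
x1_4 = 300
y1_4 = 52
x0_5 = 300
y0_5 = 288
x0_6 = 164
y0_6 = 276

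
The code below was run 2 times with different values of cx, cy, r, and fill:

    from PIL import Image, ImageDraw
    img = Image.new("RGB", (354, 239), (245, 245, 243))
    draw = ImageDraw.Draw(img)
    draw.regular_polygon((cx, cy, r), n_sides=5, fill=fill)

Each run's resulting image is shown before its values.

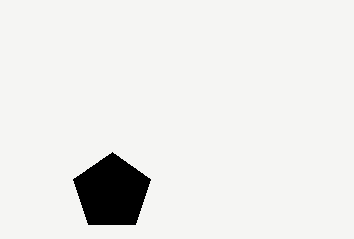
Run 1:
cx = 112
cy = 192
r = 40
fill = 'black'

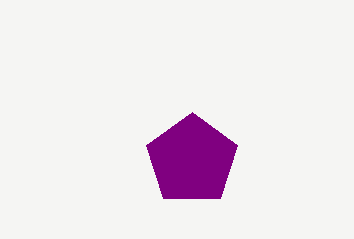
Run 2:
cx = 192; cy = 160; r = 48; fill = 'purple'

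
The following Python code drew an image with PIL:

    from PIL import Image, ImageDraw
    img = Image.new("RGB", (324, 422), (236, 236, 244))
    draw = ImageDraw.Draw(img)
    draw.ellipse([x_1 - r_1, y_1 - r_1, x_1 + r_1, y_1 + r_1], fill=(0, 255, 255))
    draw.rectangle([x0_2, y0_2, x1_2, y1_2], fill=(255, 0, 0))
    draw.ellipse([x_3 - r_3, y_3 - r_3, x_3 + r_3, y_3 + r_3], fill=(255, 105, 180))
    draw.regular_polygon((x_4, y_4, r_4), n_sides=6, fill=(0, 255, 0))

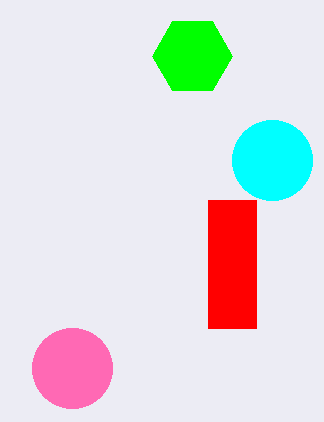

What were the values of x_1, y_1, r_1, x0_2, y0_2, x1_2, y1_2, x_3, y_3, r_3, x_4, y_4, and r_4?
x_1 = 272; y_1 = 160; r_1 = 40; x0_2 = 208; y0_2 = 200; x1_2 = 256; y1_2 = 328; x_3 = 72; y_3 = 368; r_3 = 40; x_4 = 192; y_4 = 56; r_4 = 40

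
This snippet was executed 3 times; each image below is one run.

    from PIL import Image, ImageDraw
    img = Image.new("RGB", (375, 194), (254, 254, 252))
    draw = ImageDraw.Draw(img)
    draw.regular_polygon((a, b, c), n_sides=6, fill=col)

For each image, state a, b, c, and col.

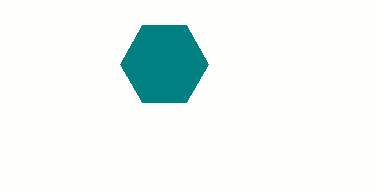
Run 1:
a = 164; b = 64; c = 44; col = 'teal'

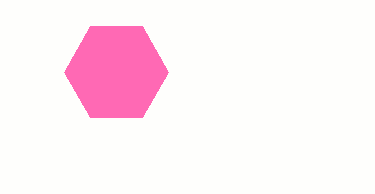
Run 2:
a = 116; b = 72; c = 52; col = 'hotpink'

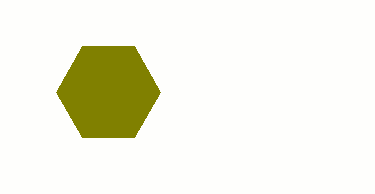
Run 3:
a = 108, b = 92, c = 52, col = 'olive'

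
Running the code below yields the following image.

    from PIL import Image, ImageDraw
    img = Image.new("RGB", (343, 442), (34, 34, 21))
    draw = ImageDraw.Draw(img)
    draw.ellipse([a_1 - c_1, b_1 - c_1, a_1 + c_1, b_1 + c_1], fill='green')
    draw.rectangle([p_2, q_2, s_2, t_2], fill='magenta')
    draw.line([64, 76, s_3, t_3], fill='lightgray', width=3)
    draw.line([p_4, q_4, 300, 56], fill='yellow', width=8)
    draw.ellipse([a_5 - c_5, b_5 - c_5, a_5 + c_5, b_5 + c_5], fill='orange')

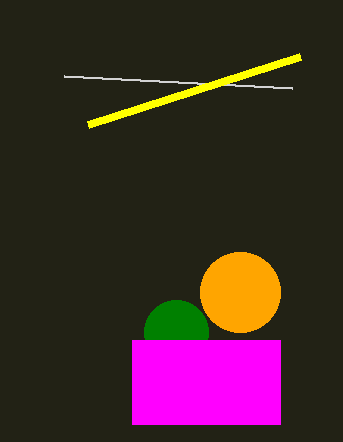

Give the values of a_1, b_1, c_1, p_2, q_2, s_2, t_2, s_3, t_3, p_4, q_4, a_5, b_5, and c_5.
a_1 = 176; b_1 = 332; c_1 = 32; p_2 = 132; q_2 = 340; s_2 = 280; t_2 = 424; s_3 = 292; t_3 = 88; p_4 = 88; q_4 = 124; a_5 = 240; b_5 = 292; c_5 = 40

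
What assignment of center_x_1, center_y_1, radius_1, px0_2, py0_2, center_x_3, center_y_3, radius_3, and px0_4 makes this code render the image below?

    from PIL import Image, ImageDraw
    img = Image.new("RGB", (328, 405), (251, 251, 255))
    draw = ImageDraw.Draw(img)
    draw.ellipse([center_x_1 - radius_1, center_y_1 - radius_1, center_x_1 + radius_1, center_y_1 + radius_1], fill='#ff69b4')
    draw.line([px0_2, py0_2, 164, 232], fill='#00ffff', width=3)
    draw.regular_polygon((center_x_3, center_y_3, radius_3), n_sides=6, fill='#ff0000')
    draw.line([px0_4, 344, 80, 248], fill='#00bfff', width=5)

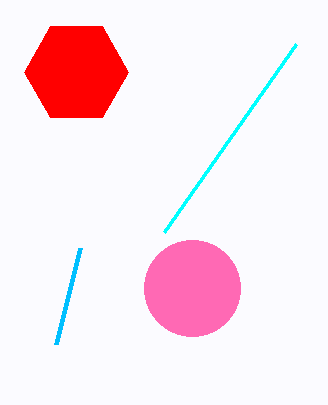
center_x_1 = 192
center_y_1 = 288
radius_1 = 48
px0_2 = 296
py0_2 = 44
center_x_3 = 76
center_y_3 = 72
radius_3 = 52
px0_4 = 56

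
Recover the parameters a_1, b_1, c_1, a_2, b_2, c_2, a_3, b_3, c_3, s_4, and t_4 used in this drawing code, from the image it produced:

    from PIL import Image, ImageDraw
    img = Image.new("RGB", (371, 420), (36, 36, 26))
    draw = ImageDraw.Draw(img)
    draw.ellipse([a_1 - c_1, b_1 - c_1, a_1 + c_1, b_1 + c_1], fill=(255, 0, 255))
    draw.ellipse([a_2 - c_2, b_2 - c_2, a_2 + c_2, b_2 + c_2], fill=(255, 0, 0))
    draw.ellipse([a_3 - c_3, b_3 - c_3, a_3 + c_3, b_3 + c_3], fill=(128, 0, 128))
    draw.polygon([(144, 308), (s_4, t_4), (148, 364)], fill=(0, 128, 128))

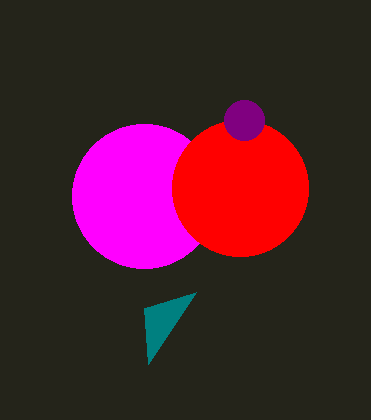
a_1 = 144
b_1 = 196
c_1 = 72
a_2 = 240
b_2 = 188
c_2 = 68
a_3 = 244
b_3 = 120
c_3 = 20
s_4 = 196
t_4 = 292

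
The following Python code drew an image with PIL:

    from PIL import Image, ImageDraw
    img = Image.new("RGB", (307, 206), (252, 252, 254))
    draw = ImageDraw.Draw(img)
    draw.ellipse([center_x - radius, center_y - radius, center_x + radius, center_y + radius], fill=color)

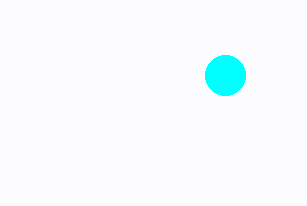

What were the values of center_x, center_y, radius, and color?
center_x = 225; center_y = 75; radius = 20; color = 'cyan'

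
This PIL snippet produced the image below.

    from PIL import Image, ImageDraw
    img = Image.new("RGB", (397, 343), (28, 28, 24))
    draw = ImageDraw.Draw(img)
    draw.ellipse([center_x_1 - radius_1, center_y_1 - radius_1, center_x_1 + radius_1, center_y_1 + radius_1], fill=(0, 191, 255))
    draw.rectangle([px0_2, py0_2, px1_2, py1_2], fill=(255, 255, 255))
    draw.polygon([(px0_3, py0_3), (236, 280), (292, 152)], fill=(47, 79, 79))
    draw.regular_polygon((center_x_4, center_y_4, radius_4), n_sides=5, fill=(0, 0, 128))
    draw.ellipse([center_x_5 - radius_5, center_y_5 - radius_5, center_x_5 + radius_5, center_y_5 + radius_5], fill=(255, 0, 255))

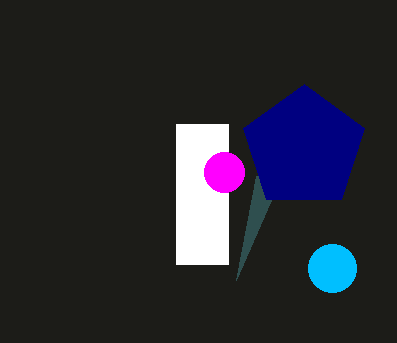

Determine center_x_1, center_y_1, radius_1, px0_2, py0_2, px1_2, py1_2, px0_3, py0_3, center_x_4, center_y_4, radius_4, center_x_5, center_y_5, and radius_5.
center_x_1 = 332, center_y_1 = 268, radius_1 = 24, px0_2 = 176, py0_2 = 124, px1_2 = 228, py1_2 = 264, px0_3 = 256, py0_3 = 176, center_x_4 = 304, center_y_4 = 148, radius_4 = 64, center_x_5 = 224, center_y_5 = 172, radius_5 = 20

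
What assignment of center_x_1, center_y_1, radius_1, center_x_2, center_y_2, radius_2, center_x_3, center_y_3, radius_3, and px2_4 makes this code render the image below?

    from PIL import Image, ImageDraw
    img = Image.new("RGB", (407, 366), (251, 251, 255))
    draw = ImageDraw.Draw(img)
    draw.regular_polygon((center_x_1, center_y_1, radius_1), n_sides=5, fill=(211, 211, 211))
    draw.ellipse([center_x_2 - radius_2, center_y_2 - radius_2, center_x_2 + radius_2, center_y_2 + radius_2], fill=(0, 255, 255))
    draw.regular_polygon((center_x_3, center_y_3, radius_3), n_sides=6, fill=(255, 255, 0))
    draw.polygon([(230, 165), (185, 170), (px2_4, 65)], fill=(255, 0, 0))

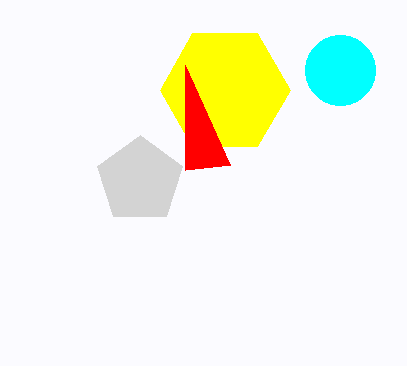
center_x_1 = 140, center_y_1 = 180, radius_1 = 45, center_x_2 = 340, center_y_2 = 70, radius_2 = 35, center_x_3 = 225, center_y_3 = 90, radius_3 = 65, px2_4 = 185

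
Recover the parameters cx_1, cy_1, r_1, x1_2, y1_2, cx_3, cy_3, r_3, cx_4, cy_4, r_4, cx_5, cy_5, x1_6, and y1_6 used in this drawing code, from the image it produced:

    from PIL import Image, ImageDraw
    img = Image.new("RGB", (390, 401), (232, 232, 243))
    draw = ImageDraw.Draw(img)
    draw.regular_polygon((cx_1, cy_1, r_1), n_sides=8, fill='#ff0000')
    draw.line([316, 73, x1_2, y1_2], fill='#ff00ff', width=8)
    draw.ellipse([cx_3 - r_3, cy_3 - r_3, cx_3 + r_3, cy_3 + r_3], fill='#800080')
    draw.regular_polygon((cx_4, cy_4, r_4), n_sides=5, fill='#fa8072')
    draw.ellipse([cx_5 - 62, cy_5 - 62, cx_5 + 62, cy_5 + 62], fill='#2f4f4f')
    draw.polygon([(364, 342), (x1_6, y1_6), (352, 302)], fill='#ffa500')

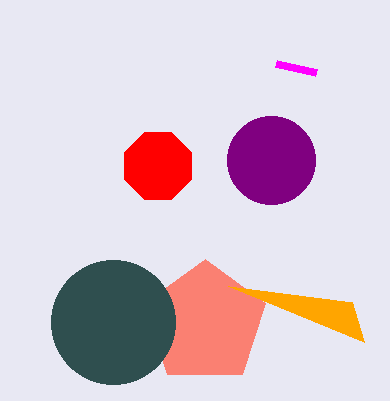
cx_1 = 158, cy_1 = 166, r_1 = 36, x1_2 = 276, y1_2 = 64, cx_3 = 271, cy_3 = 160, r_3 = 44, cx_4 = 205, cy_4 = 323, r_4 = 64, cx_5 = 113, cy_5 = 322, x1_6 = 228, y1_6 = 286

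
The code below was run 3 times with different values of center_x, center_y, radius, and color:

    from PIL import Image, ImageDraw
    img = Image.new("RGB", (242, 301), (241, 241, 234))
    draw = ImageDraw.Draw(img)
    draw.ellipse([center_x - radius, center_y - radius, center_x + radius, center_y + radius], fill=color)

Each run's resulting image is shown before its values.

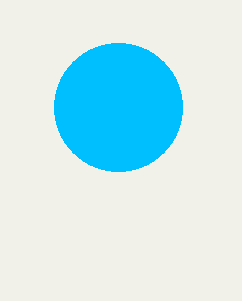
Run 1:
center_x = 118, center_y = 107, radius = 64, color = 'deepskyblue'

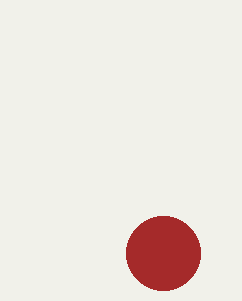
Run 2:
center_x = 163, center_y = 253, radius = 37, color = 'brown'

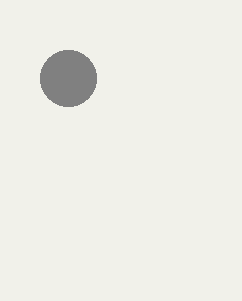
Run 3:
center_x = 68; center_y = 78; radius = 28; color = 'gray'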